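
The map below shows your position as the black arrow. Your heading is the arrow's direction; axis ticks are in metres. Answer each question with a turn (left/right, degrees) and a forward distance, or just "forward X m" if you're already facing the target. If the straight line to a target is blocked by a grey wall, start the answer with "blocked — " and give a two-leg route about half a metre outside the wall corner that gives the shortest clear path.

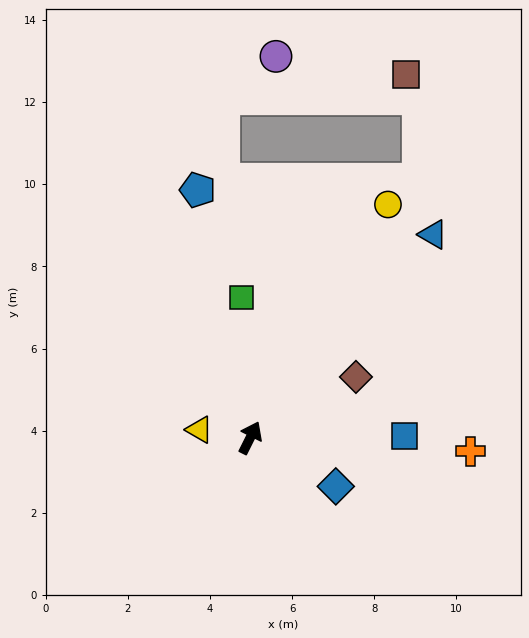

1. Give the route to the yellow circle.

turn right 4°, forward 6.6 m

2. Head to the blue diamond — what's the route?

turn right 93°, forward 2.4 m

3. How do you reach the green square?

turn left 30°, forward 3.4 m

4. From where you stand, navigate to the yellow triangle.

turn left 108°, forward 1.3 m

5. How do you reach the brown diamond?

turn right 34°, forward 3.0 m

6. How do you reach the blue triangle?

turn right 15°, forward 6.7 m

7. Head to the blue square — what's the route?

turn right 63°, forward 3.8 m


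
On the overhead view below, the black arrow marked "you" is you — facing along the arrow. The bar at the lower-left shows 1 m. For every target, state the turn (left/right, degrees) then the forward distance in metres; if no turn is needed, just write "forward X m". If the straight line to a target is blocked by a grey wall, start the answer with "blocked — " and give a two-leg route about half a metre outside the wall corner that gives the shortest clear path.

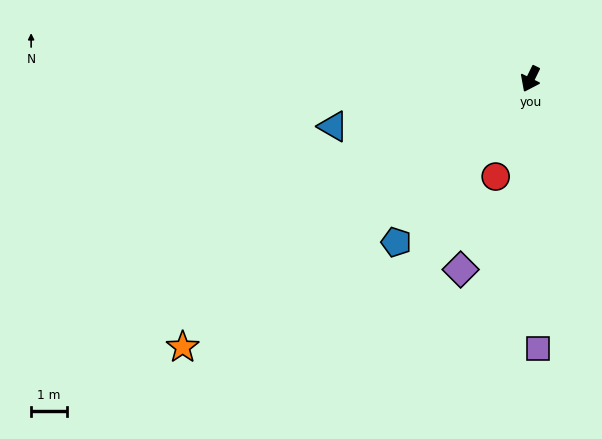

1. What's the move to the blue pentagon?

turn right 13°, forward 5.9 m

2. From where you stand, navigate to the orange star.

turn right 26°, forward 12.3 m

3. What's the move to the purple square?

turn left 28°, forward 7.6 m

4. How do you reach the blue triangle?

turn right 50°, forward 5.7 m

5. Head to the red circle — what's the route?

turn left 6°, forward 2.9 m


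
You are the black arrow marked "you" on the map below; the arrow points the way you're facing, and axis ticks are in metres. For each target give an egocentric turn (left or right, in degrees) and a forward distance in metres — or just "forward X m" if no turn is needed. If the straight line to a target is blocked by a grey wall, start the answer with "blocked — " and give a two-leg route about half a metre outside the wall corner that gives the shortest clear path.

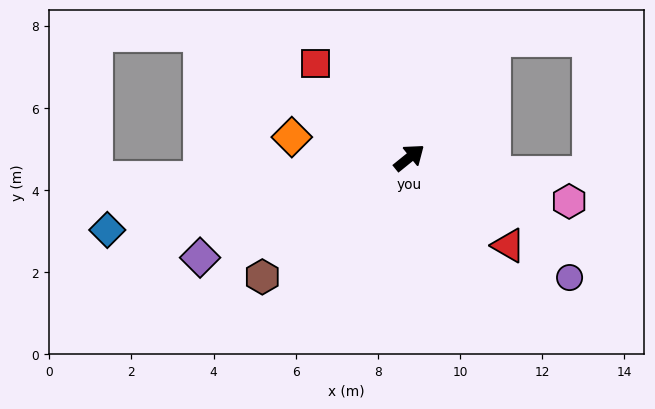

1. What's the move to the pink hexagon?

turn right 54°, forward 4.0 m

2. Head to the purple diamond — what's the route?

turn left 167°, forward 5.6 m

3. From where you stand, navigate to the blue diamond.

turn left 155°, forward 7.6 m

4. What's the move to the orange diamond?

turn left 131°, forward 2.9 m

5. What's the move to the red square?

turn left 96°, forward 3.2 m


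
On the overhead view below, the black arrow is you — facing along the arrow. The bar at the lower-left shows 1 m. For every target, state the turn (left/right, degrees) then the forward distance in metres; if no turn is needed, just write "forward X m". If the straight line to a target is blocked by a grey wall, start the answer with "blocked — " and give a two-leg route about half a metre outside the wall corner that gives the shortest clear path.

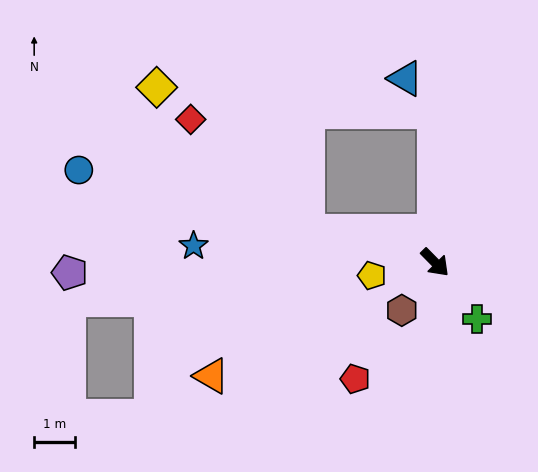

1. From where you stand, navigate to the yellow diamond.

blocked — turn left 136°, forward 3.7 m, then turn left 84°, forward 6.8 m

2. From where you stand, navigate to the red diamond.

blocked — turn right 148°, forward 3.2 m, then turn right 30°, forward 3.9 m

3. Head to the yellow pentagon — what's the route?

turn right 123°, forward 1.6 m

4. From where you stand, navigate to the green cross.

turn right 8°, forward 1.7 m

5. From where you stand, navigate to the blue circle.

turn right 149°, forward 9.0 m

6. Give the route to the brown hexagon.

turn right 79°, forward 1.4 m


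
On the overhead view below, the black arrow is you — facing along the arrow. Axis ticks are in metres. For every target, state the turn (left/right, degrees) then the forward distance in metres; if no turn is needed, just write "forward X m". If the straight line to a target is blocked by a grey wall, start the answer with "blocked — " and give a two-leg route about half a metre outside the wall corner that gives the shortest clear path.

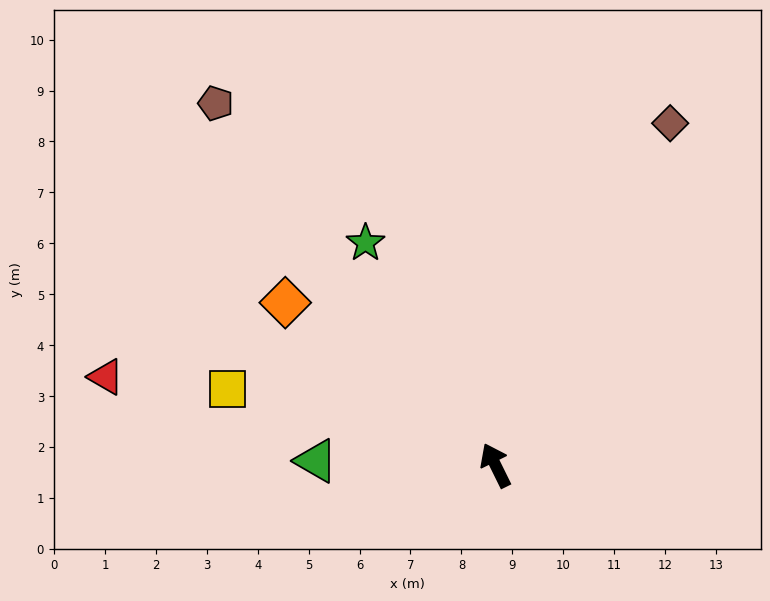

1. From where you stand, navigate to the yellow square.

turn left 48°, forward 5.5 m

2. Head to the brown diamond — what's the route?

turn right 53°, forward 7.5 m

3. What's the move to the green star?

turn left 4°, forward 5.1 m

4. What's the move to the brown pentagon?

turn left 11°, forward 9.0 m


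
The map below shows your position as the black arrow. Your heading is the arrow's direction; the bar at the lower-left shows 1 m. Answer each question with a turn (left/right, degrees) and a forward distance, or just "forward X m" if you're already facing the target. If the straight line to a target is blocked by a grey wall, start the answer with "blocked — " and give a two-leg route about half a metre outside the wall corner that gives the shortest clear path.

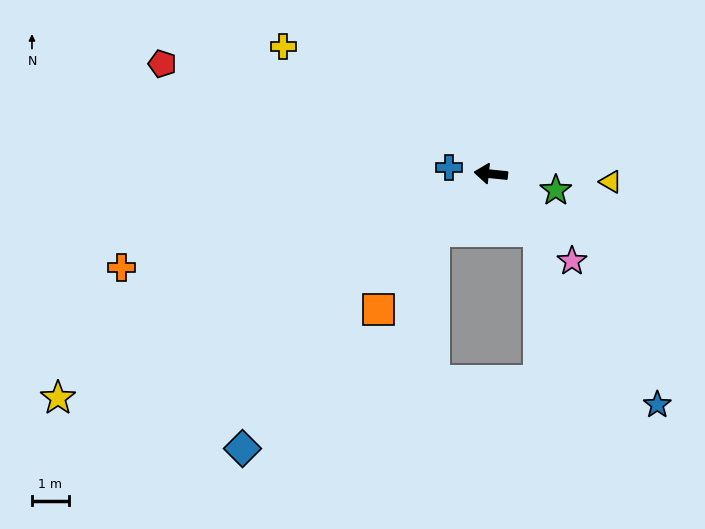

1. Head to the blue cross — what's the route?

turn right 3°, forward 1.2 m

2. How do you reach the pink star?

turn left 139°, forward 3.3 m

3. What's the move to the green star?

turn left 172°, forward 1.8 m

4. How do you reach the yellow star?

turn left 33°, forward 13.3 m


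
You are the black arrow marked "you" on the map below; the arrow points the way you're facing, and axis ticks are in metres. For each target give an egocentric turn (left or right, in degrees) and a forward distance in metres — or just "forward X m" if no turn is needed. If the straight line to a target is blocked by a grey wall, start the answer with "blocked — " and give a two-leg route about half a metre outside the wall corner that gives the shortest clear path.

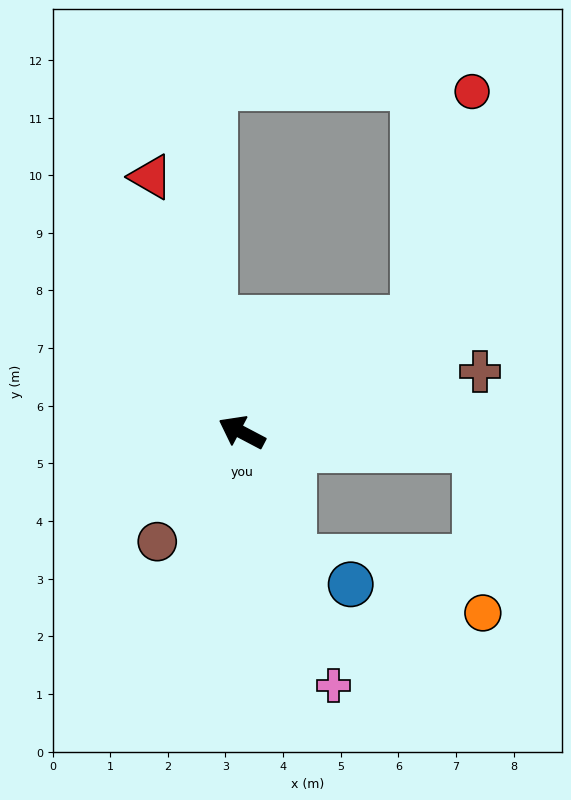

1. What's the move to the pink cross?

turn left 138°, forward 4.7 m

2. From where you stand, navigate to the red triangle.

turn right 43°, forward 4.7 m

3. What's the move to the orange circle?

blocked — turn right 156°, forward 4.1 m, then turn right 84°, forward 2.9 m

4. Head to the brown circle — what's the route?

turn left 80°, forward 2.4 m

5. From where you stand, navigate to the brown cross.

turn right 138°, forward 4.3 m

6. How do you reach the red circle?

blocked — turn right 119°, forward 3.6 m, then turn left 43°, forward 4.1 m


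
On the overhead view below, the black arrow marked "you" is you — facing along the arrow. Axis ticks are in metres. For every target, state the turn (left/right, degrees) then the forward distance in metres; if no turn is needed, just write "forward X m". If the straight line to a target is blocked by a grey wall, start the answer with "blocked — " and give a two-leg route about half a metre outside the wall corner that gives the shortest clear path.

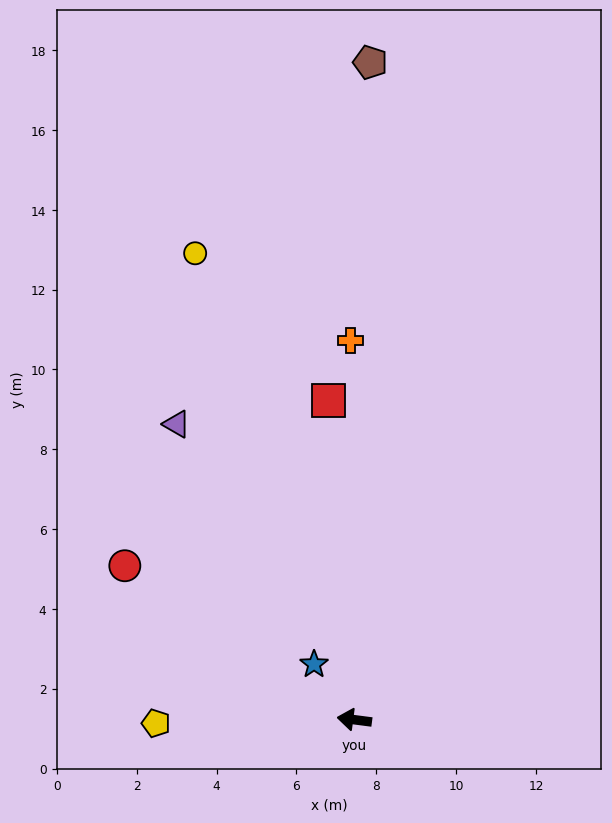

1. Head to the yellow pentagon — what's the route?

turn left 8°, forward 5.0 m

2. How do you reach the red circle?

turn right 26°, forward 6.9 m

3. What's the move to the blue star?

turn right 47°, forward 1.7 m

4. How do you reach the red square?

turn right 78°, forward 8.0 m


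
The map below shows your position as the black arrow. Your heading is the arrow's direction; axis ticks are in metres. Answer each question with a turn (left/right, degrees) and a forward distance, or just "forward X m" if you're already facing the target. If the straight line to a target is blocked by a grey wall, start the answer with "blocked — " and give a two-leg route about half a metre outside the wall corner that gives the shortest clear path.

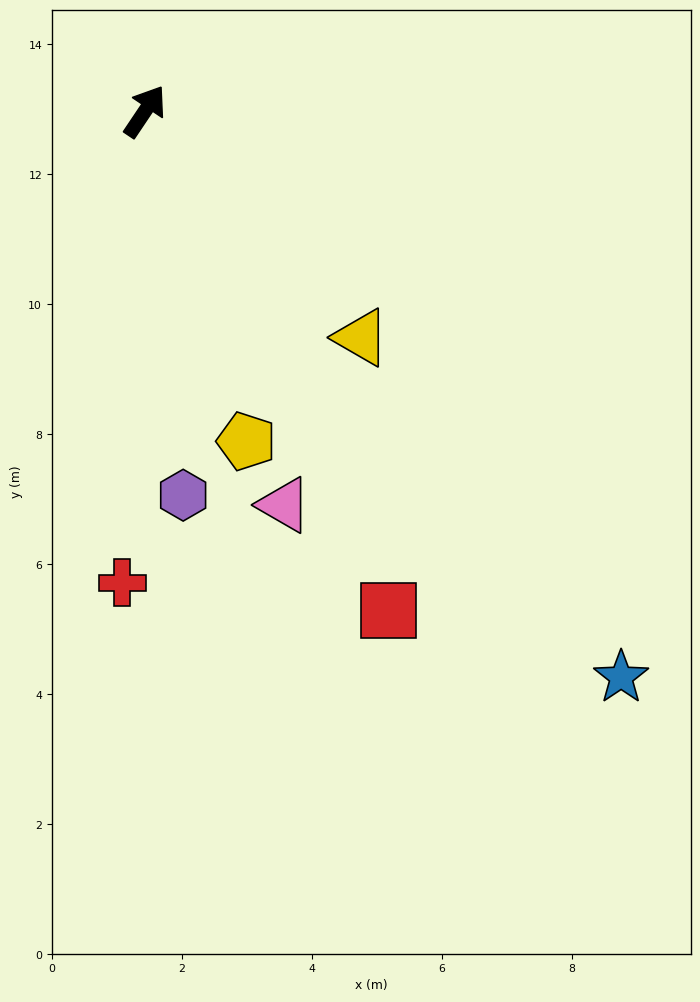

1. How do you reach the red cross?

turn right 149°, forward 7.3 m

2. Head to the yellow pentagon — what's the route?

turn right 129°, forward 5.3 m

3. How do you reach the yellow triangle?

turn right 102°, forward 4.8 m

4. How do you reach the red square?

turn right 120°, forward 8.5 m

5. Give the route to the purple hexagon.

turn right 140°, forward 5.9 m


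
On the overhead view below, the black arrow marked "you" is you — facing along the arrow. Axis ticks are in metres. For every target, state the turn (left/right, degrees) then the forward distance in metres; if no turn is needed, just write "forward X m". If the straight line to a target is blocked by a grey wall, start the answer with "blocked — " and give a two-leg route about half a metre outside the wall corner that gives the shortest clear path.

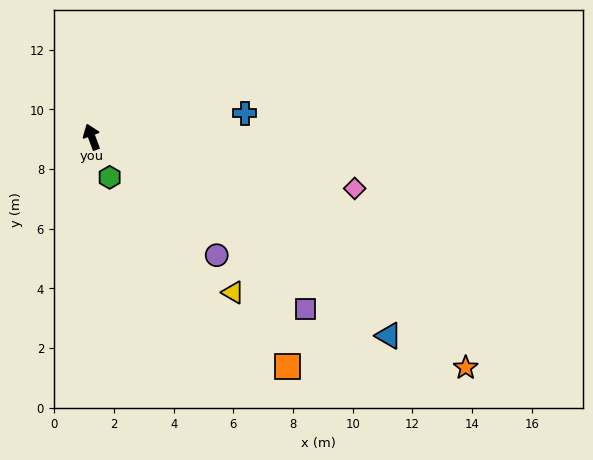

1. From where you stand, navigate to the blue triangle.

turn right 144°, forward 12.0 m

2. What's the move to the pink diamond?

turn right 121°, forward 9.0 m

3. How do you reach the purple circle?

turn right 154°, forward 5.8 m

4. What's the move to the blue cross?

turn right 102°, forward 5.2 m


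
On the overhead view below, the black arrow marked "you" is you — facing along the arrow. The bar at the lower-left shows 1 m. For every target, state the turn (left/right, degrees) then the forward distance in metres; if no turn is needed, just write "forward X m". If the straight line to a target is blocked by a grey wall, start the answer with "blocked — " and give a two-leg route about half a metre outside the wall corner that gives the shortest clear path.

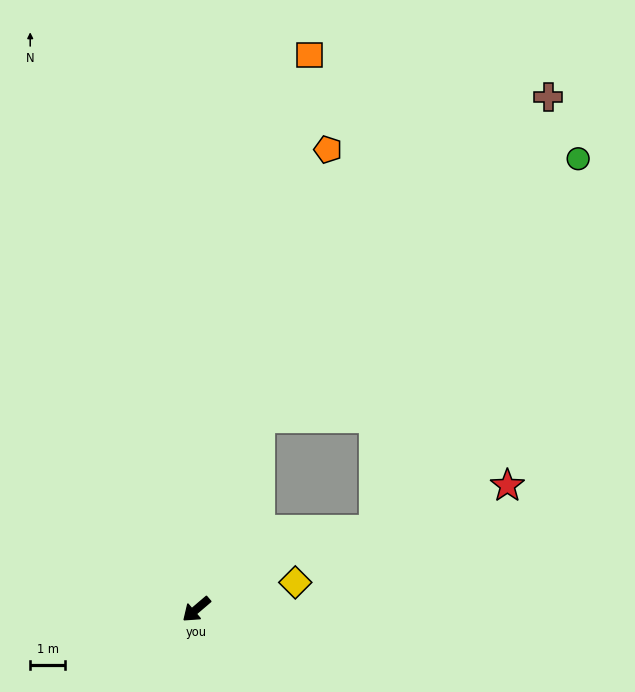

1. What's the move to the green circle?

blocked — turn right 149°, forward 5.8 m, then turn right 32°, forward 11.7 m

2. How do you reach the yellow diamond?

turn left 155°, forward 2.9 m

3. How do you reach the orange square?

turn right 142°, forward 16.2 m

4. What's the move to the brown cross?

blocked — turn right 149°, forward 5.8 m, then turn right 23°, forward 12.3 m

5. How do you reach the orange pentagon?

turn right 146°, forward 13.7 m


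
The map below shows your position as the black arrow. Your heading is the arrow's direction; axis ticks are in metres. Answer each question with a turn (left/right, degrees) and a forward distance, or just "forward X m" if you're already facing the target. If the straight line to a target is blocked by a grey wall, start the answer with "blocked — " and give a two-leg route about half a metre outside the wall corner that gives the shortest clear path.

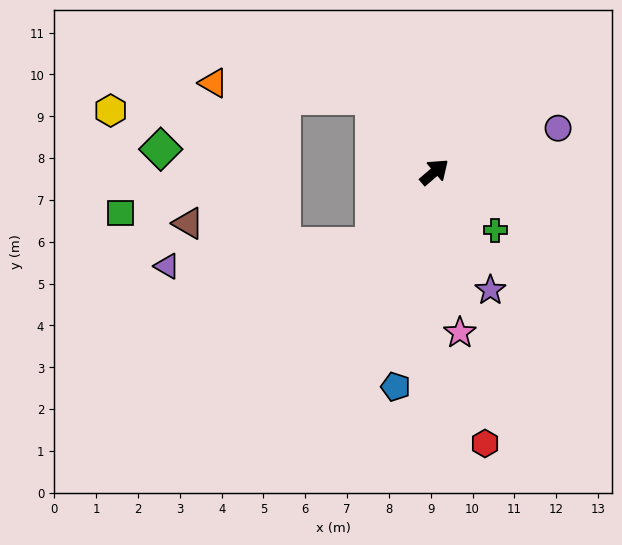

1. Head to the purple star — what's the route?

turn right 105°, forward 3.1 m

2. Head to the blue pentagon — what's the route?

turn right 141°, forward 5.2 m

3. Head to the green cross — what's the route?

turn right 84°, forward 2.0 m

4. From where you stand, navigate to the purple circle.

turn right 21°, forward 3.1 m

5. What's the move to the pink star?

turn right 122°, forward 3.9 m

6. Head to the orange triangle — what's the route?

blocked — turn left 89°, forward 2.3 m, then turn left 45°, forward 3.8 m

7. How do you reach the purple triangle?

blocked — turn right 171°, forward 2.3 m, then turn right 44°, forward 4.9 m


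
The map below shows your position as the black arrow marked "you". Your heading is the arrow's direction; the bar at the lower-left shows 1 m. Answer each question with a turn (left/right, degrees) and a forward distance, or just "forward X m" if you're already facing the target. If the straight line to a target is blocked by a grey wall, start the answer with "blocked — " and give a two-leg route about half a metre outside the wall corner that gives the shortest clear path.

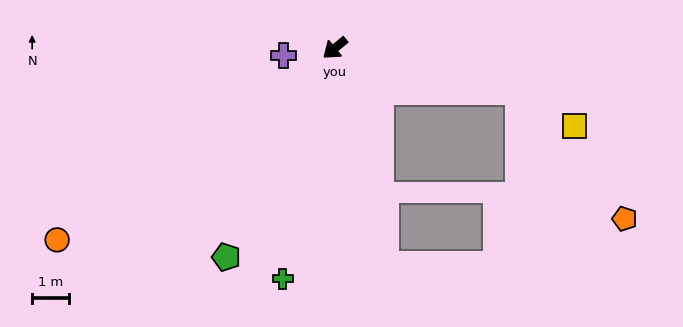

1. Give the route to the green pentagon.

turn left 23°, forward 6.5 m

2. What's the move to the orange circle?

turn right 5°, forward 9.3 m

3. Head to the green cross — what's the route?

turn left 38°, forward 6.5 m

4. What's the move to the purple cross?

turn right 31°, forward 1.4 m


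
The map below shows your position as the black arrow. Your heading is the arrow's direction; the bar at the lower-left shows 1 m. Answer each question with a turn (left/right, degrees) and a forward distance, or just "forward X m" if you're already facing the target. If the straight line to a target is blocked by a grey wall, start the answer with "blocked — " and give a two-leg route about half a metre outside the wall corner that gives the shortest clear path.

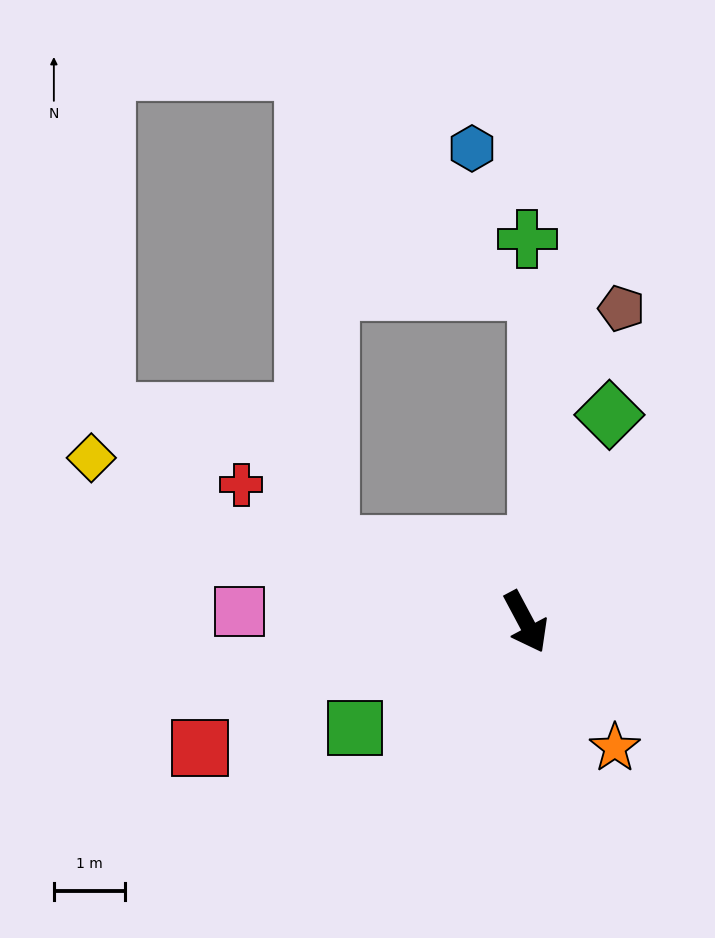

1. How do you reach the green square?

turn right 86°, forward 2.8 m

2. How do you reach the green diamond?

turn left 130°, forward 3.1 m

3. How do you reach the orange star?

turn left 7°, forward 2.2 m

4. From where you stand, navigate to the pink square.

turn right 120°, forward 4.0 m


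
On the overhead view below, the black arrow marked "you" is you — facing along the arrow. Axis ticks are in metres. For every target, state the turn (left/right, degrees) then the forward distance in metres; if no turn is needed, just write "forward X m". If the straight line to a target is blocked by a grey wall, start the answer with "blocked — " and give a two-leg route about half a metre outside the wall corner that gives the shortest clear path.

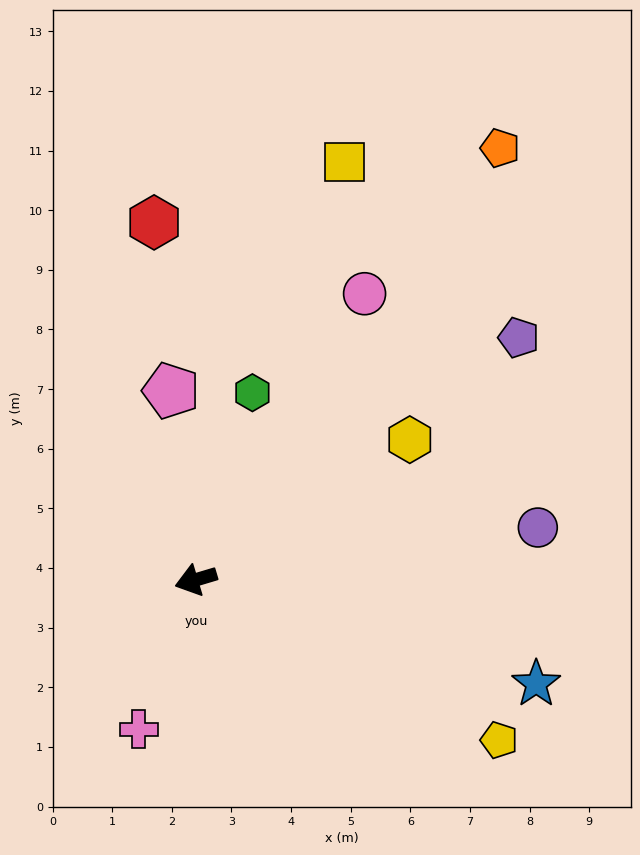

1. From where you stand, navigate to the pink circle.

turn right 137°, forward 5.6 m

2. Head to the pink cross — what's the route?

turn left 52°, forward 2.7 m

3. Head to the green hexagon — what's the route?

turn right 123°, forward 3.3 m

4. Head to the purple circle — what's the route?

turn left 172°, forward 5.8 m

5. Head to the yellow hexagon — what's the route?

turn right 163°, forward 4.3 m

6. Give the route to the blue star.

turn left 146°, forward 6.0 m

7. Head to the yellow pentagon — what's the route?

turn left 136°, forward 5.8 m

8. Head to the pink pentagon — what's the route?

turn right 99°, forward 3.2 m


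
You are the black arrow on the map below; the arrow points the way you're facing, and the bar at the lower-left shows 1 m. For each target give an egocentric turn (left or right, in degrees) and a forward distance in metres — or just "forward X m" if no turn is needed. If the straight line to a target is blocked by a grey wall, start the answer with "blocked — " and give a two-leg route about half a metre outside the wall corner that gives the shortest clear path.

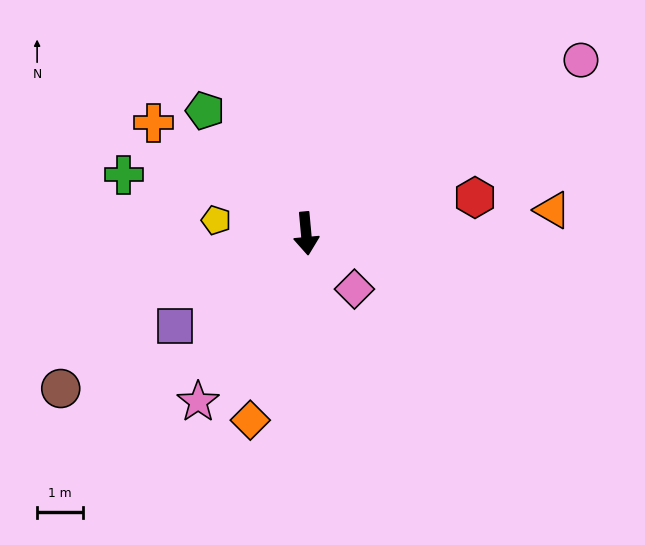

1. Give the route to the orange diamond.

turn right 22°, forward 4.3 m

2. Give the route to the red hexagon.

turn left 97°, forward 3.8 m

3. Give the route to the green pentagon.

turn right 146°, forward 3.5 m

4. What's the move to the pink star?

turn right 38°, forward 4.4 m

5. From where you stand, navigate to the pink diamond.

turn left 36°, forward 1.6 m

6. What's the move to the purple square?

turn right 60°, forward 3.5 m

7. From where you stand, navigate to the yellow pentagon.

turn right 104°, forward 2.0 m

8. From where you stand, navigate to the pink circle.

turn left 117°, forward 7.1 m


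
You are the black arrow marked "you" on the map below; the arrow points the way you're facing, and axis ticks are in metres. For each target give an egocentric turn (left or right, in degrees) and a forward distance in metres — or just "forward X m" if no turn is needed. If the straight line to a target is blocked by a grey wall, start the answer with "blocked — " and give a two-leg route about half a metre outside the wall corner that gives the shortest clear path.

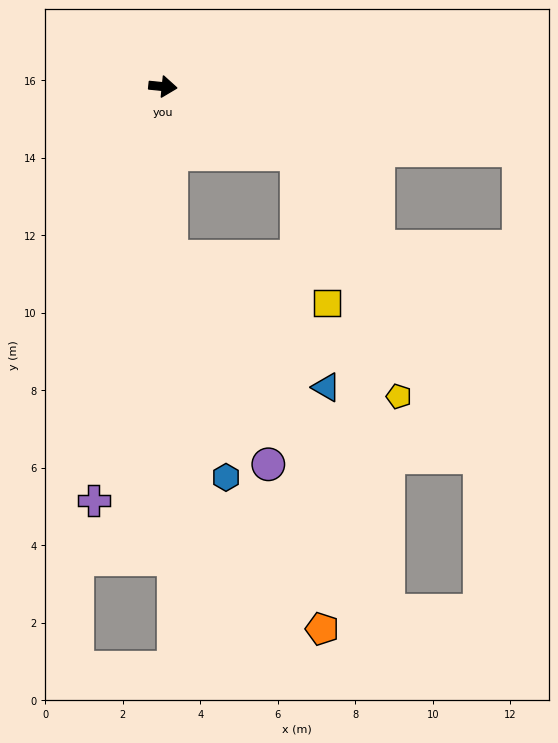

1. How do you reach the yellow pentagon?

blocked — turn right 21°, forward 3.9 m, then turn right 40°, forward 6.8 m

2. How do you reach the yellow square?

blocked — turn right 21°, forward 3.9 m, then turn right 51°, forward 3.9 m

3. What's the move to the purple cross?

turn right 94°, forward 10.8 m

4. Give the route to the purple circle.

blocked — turn right 81°, forward 4.4 m, then turn left 22°, forward 5.9 m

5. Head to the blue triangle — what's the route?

blocked — turn right 81°, forward 4.4 m, then turn left 47°, forward 5.2 m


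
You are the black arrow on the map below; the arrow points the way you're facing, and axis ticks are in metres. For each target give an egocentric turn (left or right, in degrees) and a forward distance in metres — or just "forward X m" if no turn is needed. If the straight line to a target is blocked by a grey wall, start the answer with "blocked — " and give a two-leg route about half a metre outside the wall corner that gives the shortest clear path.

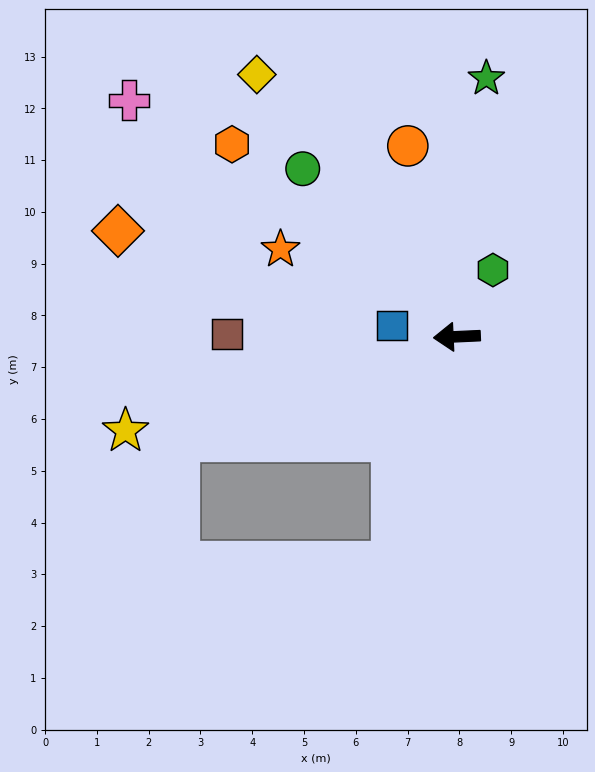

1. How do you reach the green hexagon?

turn right 121°, forward 1.5 m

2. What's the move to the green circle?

turn right 50°, forward 4.4 m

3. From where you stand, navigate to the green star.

turn right 99°, forward 5.0 m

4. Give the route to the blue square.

turn right 12°, forward 1.3 m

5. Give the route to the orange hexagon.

turn right 43°, forward 5.7 m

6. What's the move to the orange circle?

turn right 78°, forward 3.8 m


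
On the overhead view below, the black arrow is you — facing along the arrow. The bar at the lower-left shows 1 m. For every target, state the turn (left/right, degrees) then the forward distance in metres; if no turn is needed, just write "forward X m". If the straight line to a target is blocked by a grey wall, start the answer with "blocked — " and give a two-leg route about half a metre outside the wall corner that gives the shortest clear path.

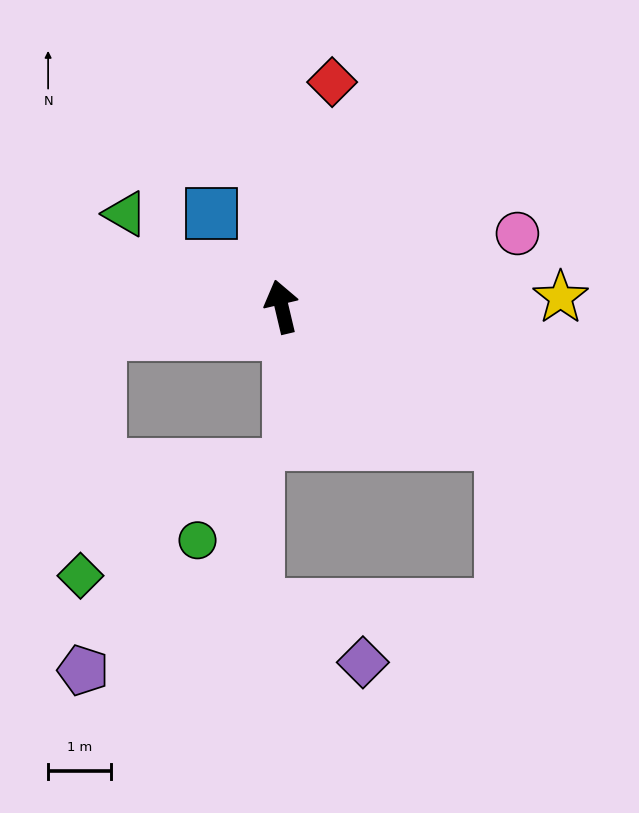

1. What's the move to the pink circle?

turn right 86°, forward 3.9 m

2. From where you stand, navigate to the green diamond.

blocked — turn left 85°, forward 2.9 m, then turn left 77°, forward 3.9 m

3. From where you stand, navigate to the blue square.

turn left 24°, forward 1.9 m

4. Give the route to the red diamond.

turn right 26°, forward 3.7 m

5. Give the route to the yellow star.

turn right 101°, forward 4.4 m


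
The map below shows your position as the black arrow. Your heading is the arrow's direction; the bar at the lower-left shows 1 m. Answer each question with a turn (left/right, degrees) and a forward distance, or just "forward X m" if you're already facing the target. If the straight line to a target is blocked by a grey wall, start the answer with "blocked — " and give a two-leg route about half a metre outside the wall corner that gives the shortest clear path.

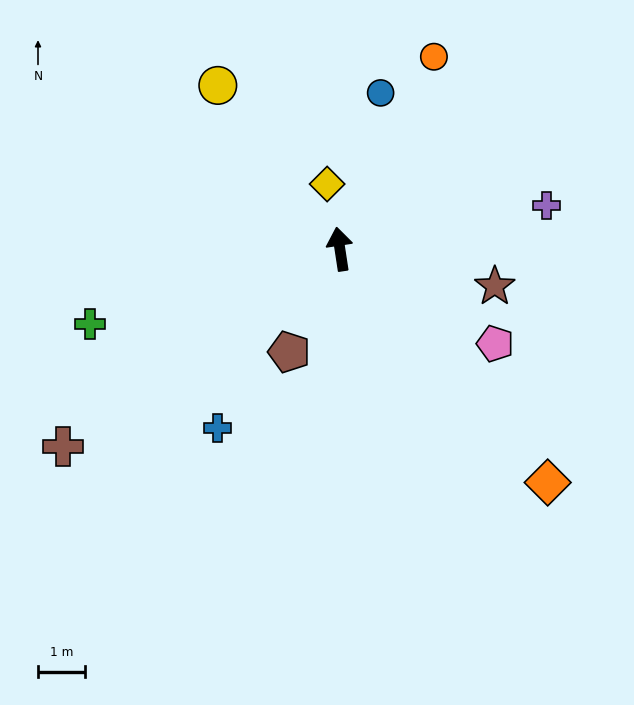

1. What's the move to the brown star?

turn right 112°, forward 3.4 m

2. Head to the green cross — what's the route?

turn left 98°, forward 5.5 m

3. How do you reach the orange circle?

turn right 35°, forward 4.5 m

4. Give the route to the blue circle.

turn right 23°, forward 3.4 m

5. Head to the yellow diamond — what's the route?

turn left 2°, forward 1.4 m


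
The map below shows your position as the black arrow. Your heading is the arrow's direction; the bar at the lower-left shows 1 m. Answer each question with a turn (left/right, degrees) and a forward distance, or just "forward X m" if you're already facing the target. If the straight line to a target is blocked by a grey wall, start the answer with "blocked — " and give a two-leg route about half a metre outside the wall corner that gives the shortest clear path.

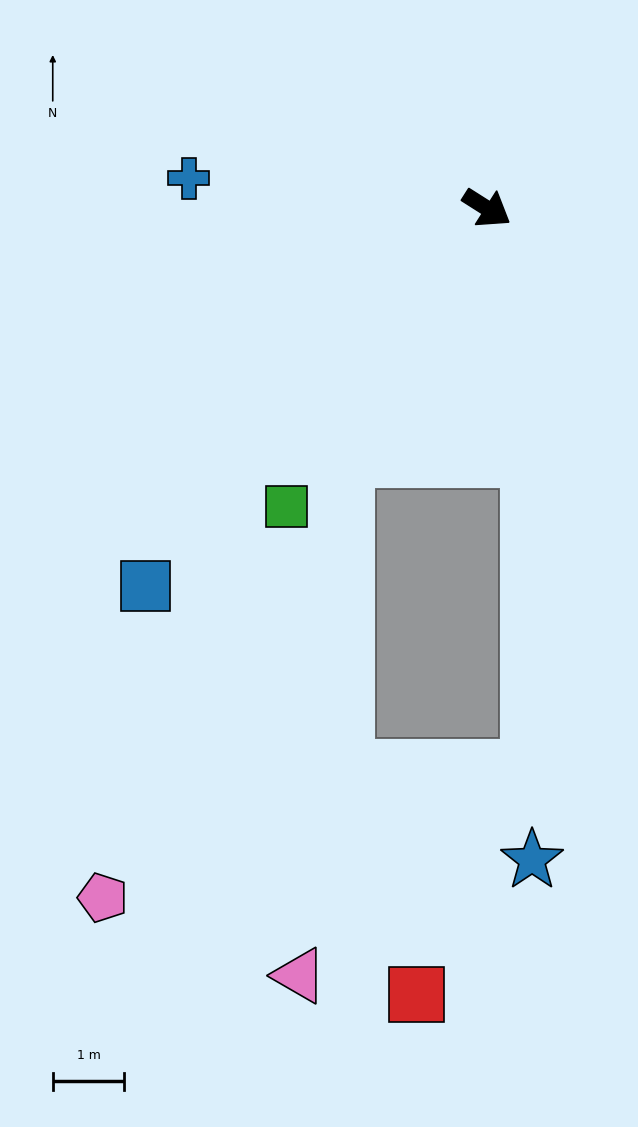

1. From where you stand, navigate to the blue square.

turn right 100°, forward 7.1 m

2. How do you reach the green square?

turn right 92°, forward 5.0 m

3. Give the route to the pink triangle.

blocked — turn right 88°, forward 4.0 m, then turn left 26°, forward 7.3 m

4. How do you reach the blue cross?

turn right 153°, forward 4.2 m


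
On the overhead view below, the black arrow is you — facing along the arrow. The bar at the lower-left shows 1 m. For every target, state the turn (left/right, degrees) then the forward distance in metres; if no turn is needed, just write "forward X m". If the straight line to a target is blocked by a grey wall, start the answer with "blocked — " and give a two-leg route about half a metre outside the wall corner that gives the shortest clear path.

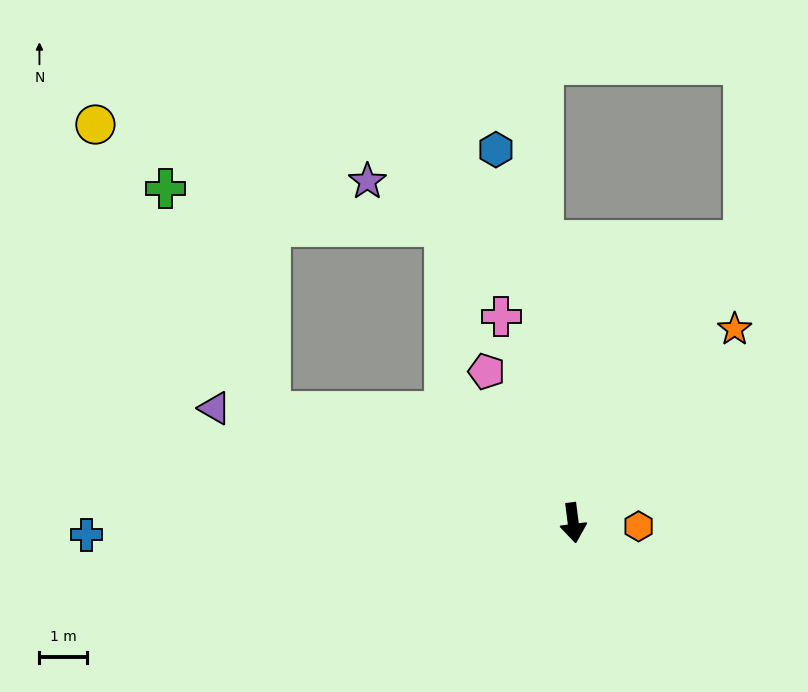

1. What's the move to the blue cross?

turn right 96°, forward 10.3 m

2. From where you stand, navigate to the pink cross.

turn right 168°, forward 4.6 m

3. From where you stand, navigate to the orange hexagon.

turn left 80°, forward 1.4 m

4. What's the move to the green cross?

blocked — turn right 118°, forward 6.8 m, then turn right 44°, forward 5.2 m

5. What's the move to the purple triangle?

turn right 115°, forward 8.0 m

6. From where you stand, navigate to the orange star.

turn left 133°, forward 5.3 m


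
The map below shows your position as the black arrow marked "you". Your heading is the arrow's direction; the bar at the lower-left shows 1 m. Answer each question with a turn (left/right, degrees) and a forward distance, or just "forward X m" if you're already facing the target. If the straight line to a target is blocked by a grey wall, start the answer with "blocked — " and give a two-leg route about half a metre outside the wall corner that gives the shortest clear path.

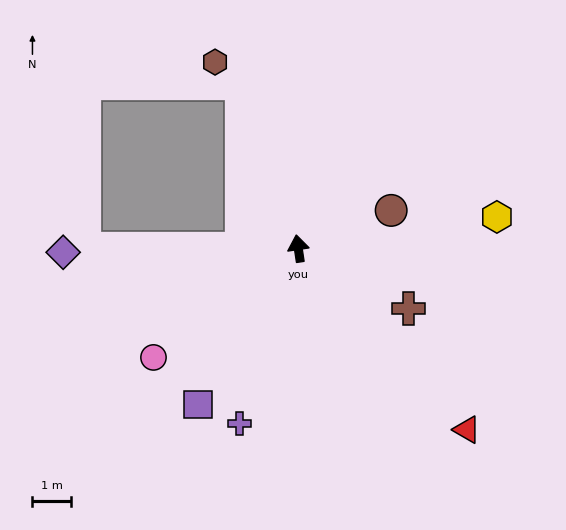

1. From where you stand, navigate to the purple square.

turn left 139°, forward 4.8 m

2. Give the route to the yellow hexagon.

turn right 89°, forward 5.2 m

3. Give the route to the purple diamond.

turn left 82°, forward 6.0 m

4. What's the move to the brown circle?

turn right 76°, forward 2.6 m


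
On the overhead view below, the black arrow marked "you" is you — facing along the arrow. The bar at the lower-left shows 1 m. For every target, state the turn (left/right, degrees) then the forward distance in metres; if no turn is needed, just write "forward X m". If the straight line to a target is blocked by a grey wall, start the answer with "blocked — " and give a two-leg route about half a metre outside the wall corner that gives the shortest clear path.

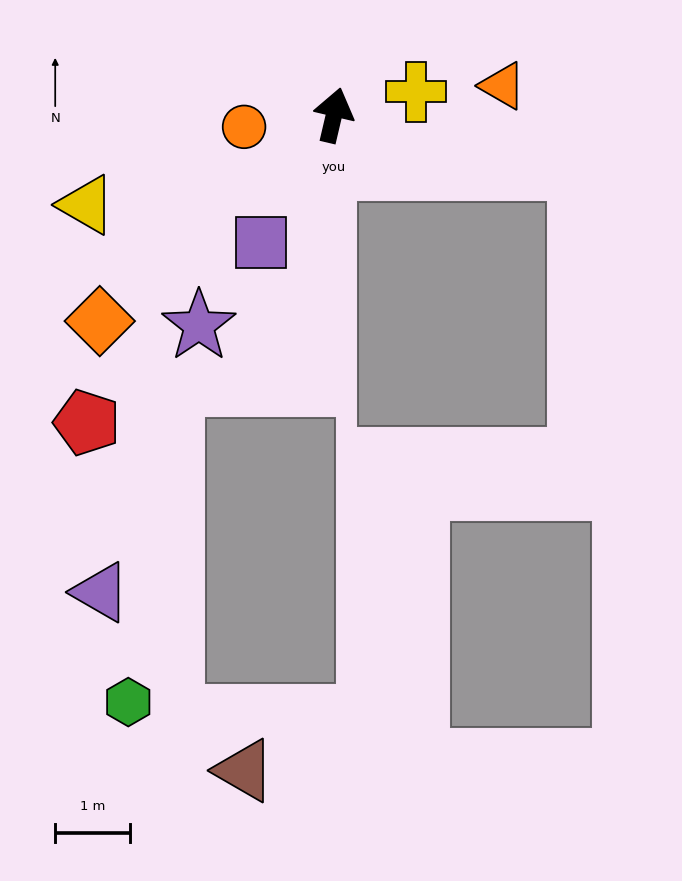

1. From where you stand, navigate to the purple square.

turn left 163°, forward 2.0 m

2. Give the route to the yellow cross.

turn right 61°, forward 1.1 m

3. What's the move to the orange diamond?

turn left 145°, forward 4.2 m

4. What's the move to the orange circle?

turn left 111°, forward 1.2 m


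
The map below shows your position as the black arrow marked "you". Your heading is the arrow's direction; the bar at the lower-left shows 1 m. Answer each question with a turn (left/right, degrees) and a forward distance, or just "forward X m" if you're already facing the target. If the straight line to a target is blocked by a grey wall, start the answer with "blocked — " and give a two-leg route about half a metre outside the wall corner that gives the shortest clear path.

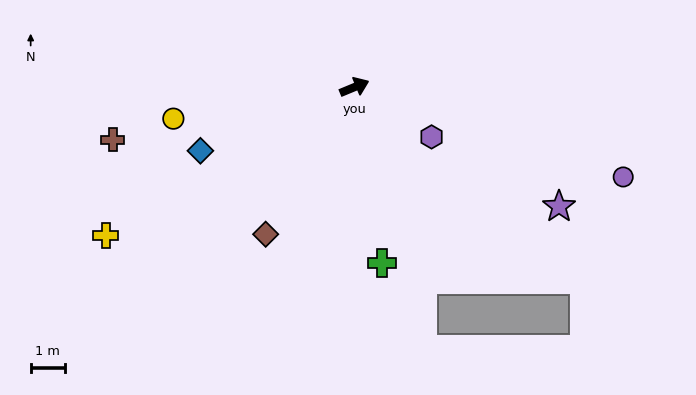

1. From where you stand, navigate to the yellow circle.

turn left 167°, forward 5.4 m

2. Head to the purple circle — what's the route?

turn right 41°, forward 8.3 m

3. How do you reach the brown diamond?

turn right 144°, forward 5.1 m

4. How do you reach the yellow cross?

turn right 172°, forward 8.5 m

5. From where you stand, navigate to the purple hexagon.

turn right 55°, forward 2.7 m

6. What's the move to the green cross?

turn right 104°, forward 5.2 m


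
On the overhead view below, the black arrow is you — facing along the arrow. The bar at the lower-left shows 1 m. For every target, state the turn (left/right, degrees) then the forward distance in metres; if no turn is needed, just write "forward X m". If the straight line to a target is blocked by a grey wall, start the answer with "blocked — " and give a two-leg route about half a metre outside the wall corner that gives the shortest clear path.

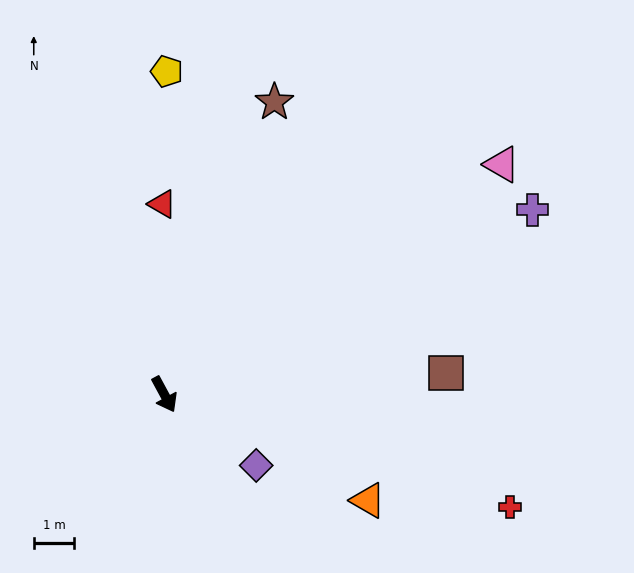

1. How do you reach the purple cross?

turn left 88°, forward 10.1 m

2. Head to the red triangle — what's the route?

turn left 152°, forward 4.7 m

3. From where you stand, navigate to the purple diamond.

turn left 24°, forward 2.9 m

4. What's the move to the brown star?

turn left 131°, forward 7.7 m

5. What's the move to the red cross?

turn left 44°, forward 8.9 m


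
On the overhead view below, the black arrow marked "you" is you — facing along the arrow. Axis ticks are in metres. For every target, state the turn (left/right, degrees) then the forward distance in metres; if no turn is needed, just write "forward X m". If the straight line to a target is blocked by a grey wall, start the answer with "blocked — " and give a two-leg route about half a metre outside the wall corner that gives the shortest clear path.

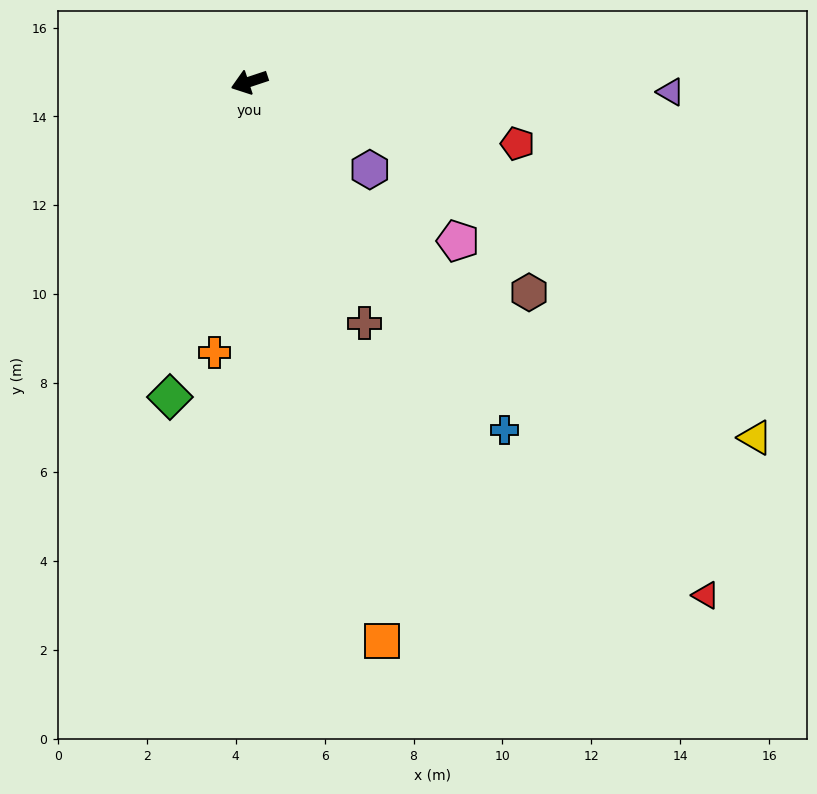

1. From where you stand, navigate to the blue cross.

turn left 108°, forward 9.7 m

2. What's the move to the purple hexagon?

turn left 126°, forward 3.4 m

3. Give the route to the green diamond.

turn left 57°, forward 7.3 m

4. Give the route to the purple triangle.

turn left 160°, forward 9.5 m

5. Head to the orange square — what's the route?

turn left 85°, forward 12.9 m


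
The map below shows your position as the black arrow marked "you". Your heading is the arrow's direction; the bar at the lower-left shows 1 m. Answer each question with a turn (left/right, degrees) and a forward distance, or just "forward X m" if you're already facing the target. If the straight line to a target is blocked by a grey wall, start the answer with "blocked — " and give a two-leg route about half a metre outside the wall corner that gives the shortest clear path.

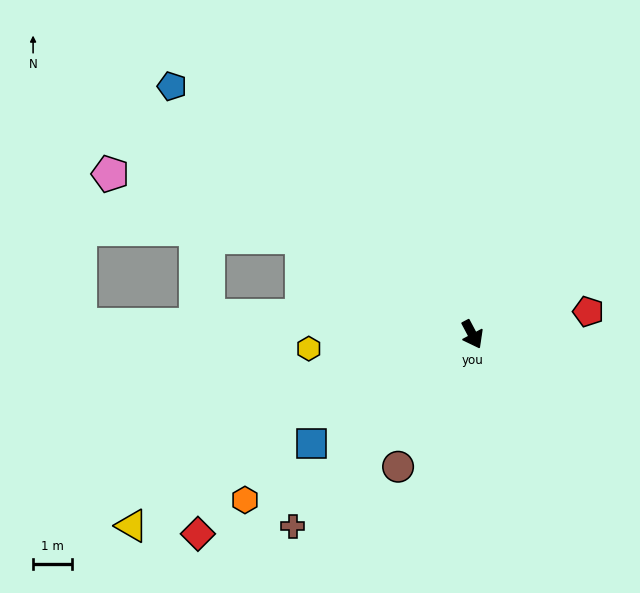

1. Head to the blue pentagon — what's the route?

turn right 158°, forward 9.9 m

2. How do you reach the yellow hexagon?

turn right 113°, forward 4.2 m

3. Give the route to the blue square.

turn right 84°, forward 5.0 m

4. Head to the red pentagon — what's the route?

turn left 73°, forward 3.0 m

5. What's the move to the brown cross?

turn right 71°, forward 6.7 m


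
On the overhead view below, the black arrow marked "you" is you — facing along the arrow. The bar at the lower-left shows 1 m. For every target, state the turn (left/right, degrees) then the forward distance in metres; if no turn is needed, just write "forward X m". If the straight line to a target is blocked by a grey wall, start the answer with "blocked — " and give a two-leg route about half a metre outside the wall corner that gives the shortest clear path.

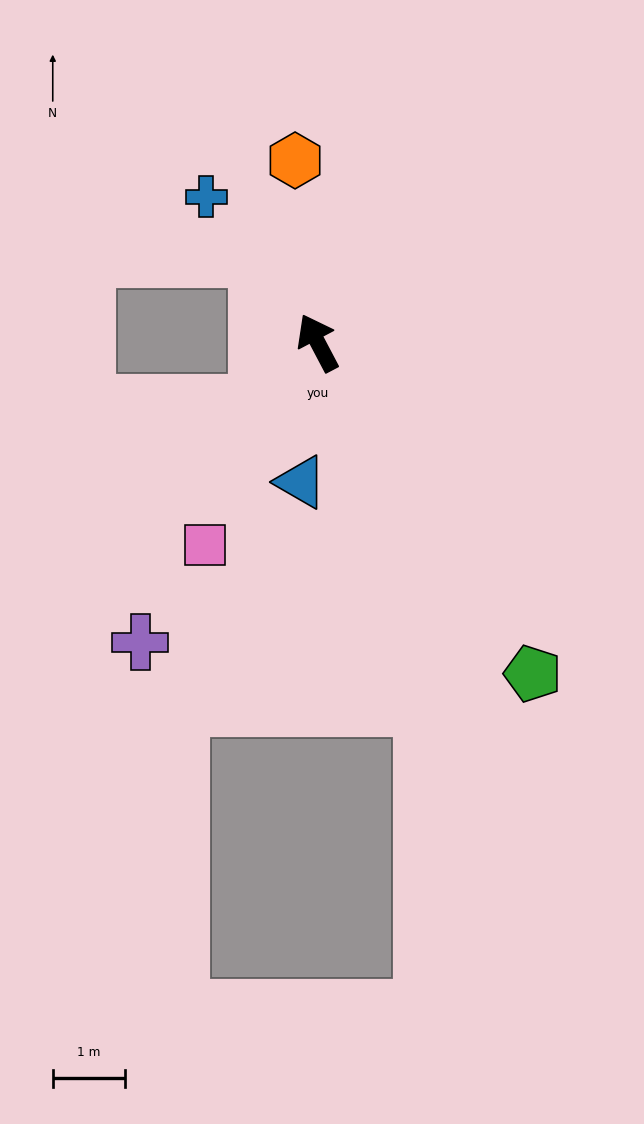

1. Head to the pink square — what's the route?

turn left 123°, forward 3.2 m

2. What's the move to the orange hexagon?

turn right 21°, forward 2.6 m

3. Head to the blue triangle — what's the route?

turn left 145°, forward 2.0 m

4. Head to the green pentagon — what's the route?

turn right 175°, forward 5.5 m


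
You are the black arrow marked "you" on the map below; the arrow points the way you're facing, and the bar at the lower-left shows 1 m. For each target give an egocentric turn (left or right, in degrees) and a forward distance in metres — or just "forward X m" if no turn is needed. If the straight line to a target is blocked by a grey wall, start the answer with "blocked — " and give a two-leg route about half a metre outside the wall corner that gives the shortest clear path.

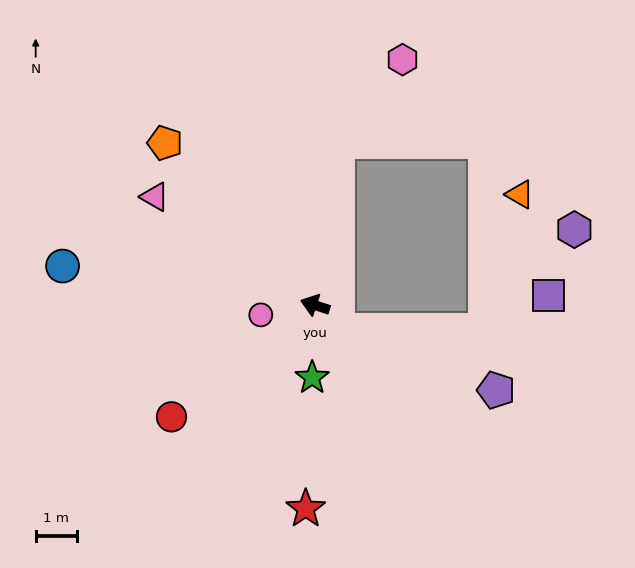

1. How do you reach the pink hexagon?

blocked — turn right 80°, forward 4.0 m, then turn right 30°, forward 2.5 m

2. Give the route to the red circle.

turn left 56°, forward 4.4 m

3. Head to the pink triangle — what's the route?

turn right 16°, forward 4.7 m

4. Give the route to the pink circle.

turn left 28°, forward 1.3 m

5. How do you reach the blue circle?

turn left 9°, forward 6.2 m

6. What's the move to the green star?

turn left 106°, forward 1.7 m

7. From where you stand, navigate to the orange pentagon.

turn right 29°, forward 5.3 m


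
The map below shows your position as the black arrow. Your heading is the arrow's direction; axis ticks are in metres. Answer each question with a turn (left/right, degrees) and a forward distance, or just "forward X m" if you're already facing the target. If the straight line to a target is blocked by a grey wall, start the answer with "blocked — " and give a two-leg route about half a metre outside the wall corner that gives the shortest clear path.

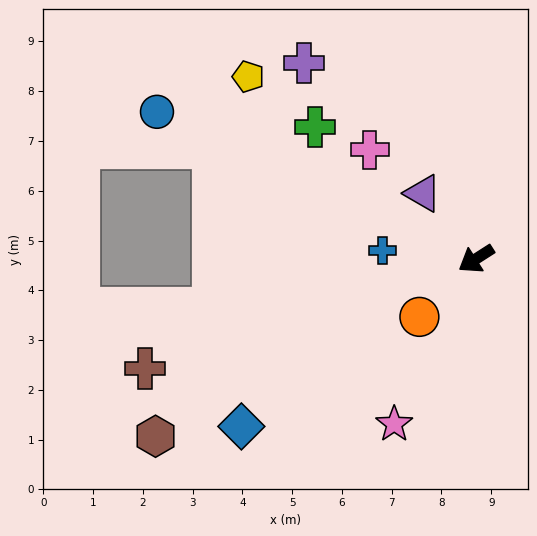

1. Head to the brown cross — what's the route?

turn right 14°, forward 7.0 m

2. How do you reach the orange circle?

turn left 13°, forward 1.6 m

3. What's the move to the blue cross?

turn right 38°, forward 1.9 m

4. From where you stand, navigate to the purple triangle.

turn right 83°, forward 1.7 m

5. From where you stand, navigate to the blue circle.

turn right 57°, forward 7.1 m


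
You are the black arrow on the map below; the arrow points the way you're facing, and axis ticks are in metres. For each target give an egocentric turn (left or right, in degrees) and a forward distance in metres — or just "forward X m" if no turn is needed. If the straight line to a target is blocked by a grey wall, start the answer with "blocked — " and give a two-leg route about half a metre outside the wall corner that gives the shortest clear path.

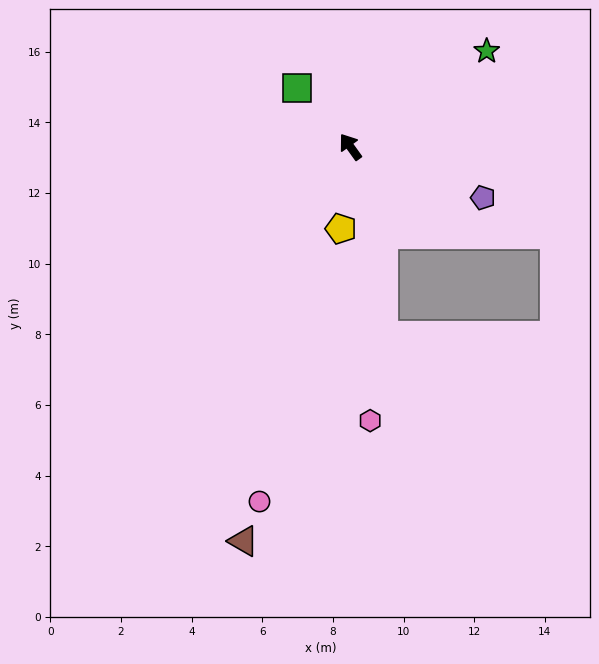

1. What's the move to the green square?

turn left 6°, forward 2.2 m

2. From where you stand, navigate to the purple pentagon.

turn right 147°, forward 4.0 m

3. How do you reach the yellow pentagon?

turn left 138°, forward 2.3 m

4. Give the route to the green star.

turn right 91°, forward 4.7 m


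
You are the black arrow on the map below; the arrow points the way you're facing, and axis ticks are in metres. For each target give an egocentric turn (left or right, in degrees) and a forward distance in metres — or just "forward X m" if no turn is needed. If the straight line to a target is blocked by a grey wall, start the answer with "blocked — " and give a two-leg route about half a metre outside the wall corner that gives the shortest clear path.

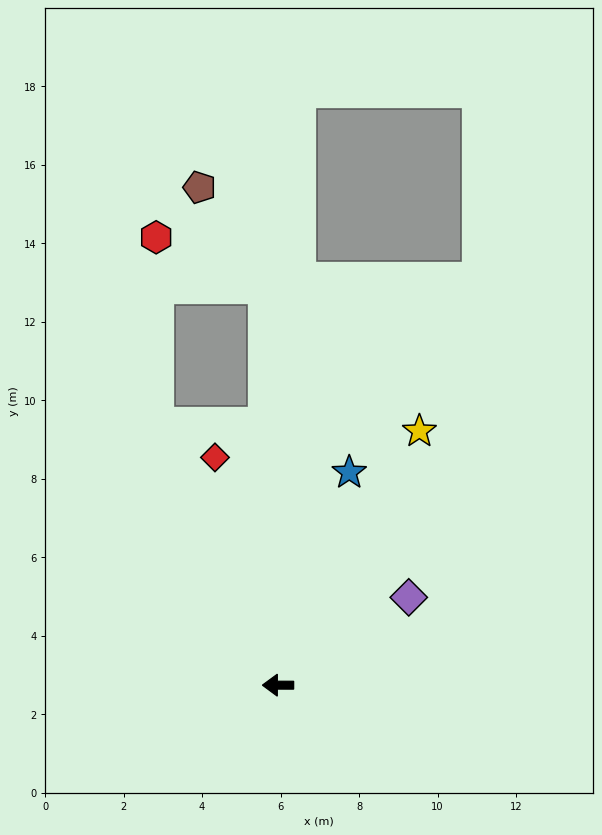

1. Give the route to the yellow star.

turn right 119°, forward 7.4 m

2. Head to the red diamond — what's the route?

turn right 74°, forward 6.0 m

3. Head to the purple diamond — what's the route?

turn right 146°, forward 4.0 m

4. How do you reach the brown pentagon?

blocked — turn right 88°, forward 10.2 m, then turn left 31°, forward 3.0 m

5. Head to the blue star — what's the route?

turn right 108°, forward 5.7 m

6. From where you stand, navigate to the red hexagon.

blocked — turn right 65°, forward 7.3 m, then turn right 25°, forward 4.8 m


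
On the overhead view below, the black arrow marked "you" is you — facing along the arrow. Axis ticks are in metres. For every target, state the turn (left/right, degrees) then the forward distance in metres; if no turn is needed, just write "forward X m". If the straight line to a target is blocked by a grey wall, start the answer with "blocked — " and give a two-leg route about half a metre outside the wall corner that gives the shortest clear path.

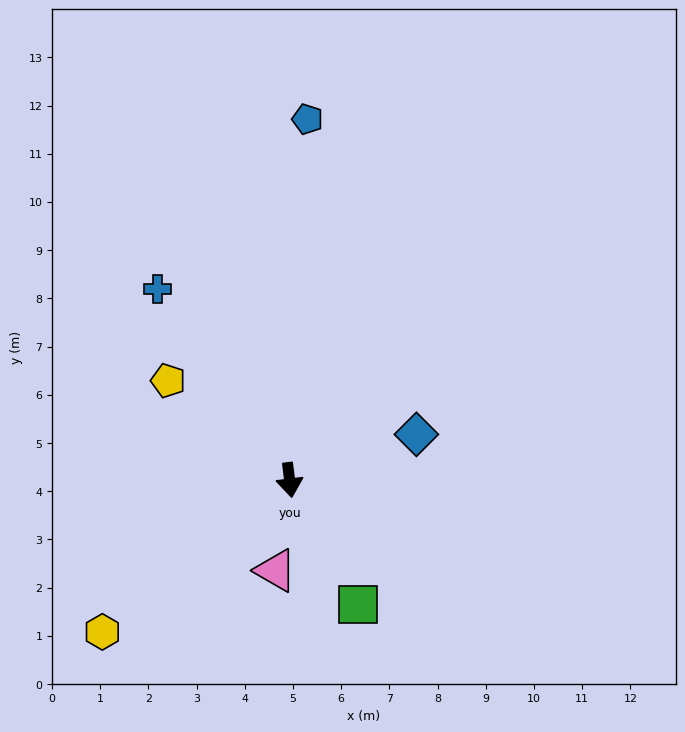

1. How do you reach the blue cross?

turn right 152°, forward 4.8 m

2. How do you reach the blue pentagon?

turn left 170°, forward 7.5 m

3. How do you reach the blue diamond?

turn left 103°, forward 2.8 m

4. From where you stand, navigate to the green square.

turn left 22°, forward 2.9 m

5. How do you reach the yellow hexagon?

turn right 58°, forward 5.0 m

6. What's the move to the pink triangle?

turn right 16°, forward 1.9 m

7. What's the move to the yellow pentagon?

turn right 136°, forward 3.3 m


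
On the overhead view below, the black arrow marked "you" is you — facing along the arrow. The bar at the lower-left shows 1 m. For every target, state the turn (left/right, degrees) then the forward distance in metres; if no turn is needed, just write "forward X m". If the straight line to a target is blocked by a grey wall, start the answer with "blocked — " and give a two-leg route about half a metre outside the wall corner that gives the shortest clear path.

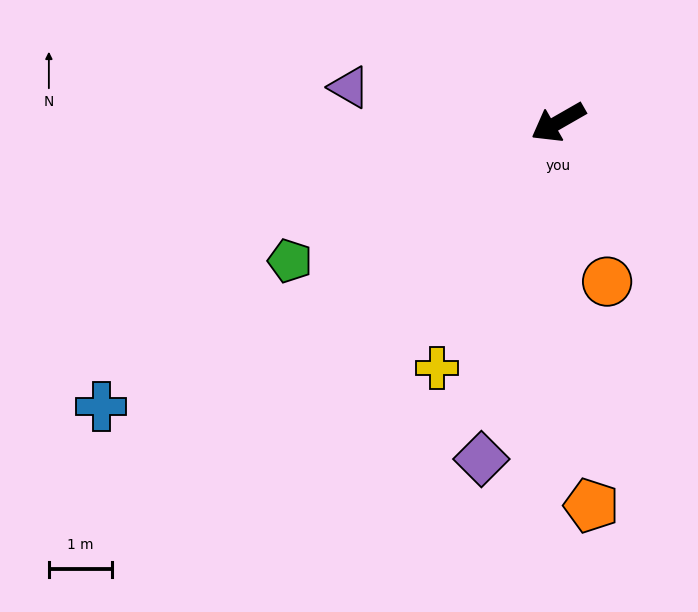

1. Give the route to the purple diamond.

turn left 47°, forward 5.5 m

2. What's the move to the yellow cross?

turn left 34°, forward 4.3 m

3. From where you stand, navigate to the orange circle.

turn left 77°, forward 2.6 m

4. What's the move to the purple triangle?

turn right 39°, forward 3.4 m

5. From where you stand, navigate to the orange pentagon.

turn left 65°, forward 6.1 m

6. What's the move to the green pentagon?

turn right 2°, forward 4.8 m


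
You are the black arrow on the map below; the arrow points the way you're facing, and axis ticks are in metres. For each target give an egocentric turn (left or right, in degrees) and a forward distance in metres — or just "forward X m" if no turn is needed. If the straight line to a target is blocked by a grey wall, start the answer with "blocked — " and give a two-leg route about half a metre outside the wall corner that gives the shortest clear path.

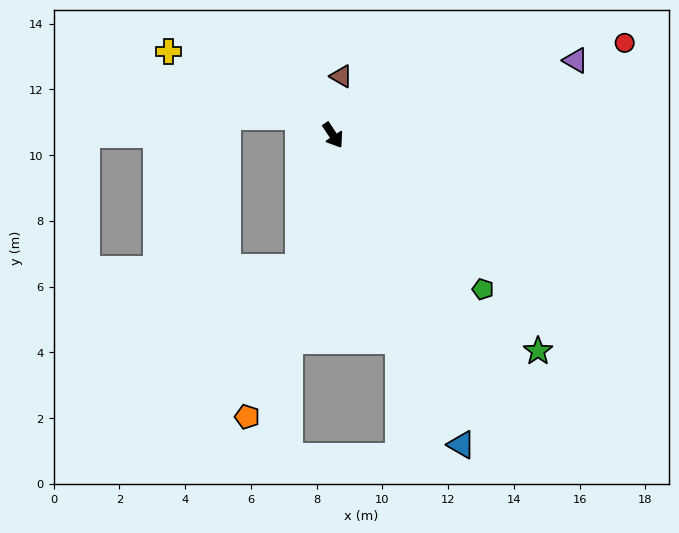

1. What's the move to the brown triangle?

turn left 139°, forward 1.8 m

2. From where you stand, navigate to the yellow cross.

turn right 150°, forward 5.6 m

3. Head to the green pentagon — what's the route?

turn left 11°, forward 6.5 m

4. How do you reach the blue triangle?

turn right 11°, forward 10.2 m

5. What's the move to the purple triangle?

turn left 74°, forward 7.7 m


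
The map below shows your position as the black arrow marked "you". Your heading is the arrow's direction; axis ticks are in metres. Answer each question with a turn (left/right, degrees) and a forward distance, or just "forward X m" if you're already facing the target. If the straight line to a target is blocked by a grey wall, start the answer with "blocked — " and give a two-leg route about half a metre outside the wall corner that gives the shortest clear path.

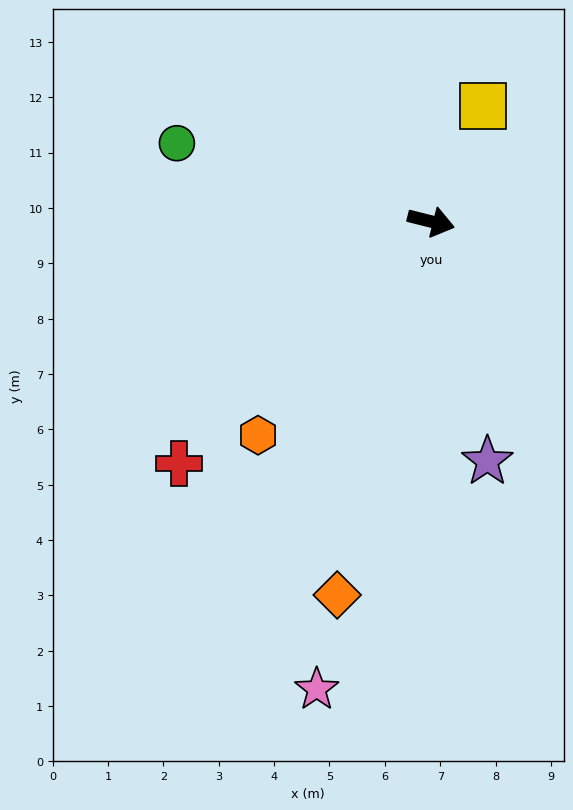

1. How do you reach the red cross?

turn right 122°, forward 6.3 m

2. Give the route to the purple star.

turn right 63°, forward 4.4 m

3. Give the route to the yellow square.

turn left 80°, forward 2.3 m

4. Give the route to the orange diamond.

turn right 90°, forward 7.0 m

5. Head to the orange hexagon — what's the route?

turn right 115°, forward 5.0 m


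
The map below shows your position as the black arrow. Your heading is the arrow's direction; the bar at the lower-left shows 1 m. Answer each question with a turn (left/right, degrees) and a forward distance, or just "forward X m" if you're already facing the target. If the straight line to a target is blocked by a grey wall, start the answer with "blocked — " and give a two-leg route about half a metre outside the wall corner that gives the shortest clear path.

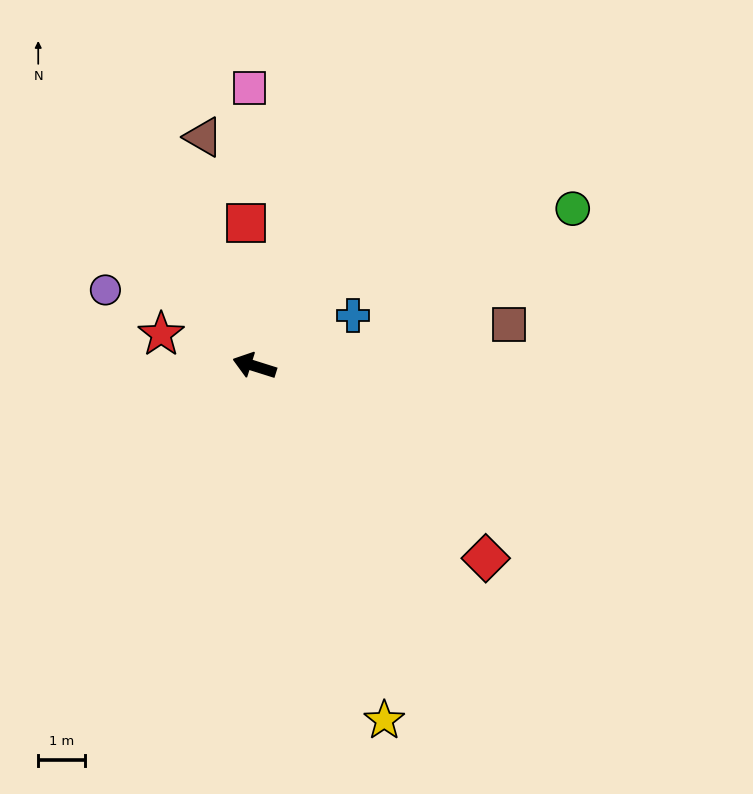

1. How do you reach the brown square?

turn right 153°, forward 5.6 m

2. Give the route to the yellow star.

turn left 128°, forward 8.1 m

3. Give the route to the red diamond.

turn left 158°, forward 6.5 m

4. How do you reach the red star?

forward 2.1 m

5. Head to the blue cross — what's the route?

turn right 135°, forward 2.4 m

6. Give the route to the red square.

turn right 69°, forward 3.1 m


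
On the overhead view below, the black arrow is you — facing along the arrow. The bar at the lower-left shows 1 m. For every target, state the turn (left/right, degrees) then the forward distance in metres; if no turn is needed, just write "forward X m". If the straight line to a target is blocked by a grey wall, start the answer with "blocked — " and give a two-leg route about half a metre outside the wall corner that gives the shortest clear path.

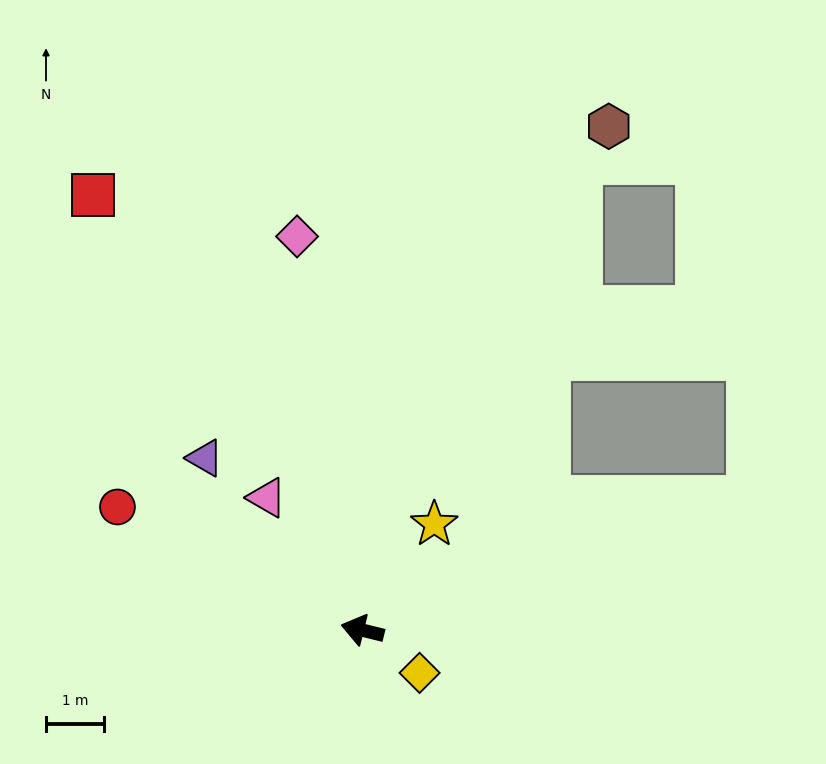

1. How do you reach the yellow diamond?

turn left 157°, forward 1.2 m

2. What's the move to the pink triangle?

turn right 40°, forward 2.8 m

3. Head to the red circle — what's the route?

turn right 13°, forward 4.7 m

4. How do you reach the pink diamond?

turn right 67°, forward 6.8 m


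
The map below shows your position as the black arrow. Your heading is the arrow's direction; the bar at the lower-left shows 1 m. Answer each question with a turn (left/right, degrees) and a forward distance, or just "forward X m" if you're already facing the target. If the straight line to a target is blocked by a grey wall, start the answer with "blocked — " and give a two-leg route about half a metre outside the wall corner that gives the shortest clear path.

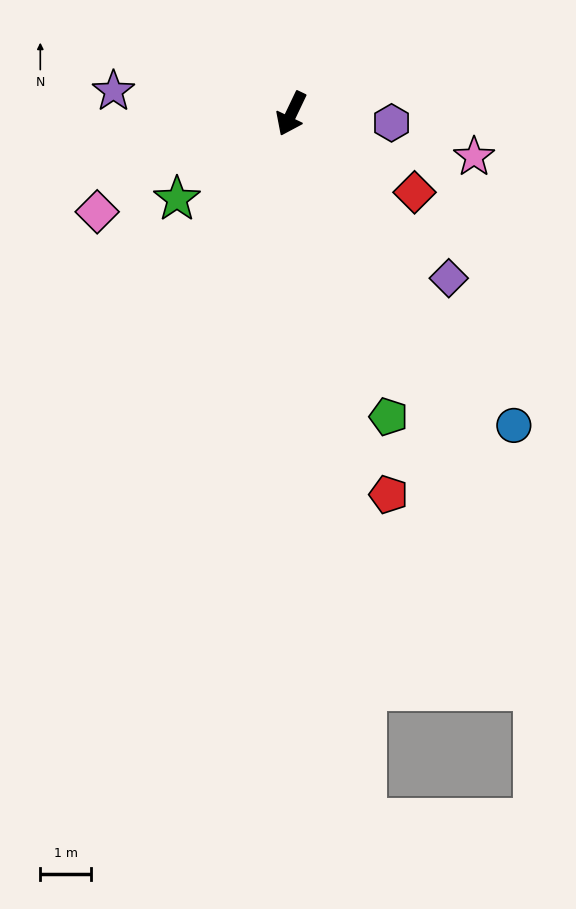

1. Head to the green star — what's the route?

turn right 28°, forward 2.8 m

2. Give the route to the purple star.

turn right 72°, forward 3.6 m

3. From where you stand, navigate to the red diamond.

turn left 83°, forward 2.9 m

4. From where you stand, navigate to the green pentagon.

turn left 43°, forward 6.3 m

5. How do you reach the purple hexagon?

turn left 110°, forward 2.0 m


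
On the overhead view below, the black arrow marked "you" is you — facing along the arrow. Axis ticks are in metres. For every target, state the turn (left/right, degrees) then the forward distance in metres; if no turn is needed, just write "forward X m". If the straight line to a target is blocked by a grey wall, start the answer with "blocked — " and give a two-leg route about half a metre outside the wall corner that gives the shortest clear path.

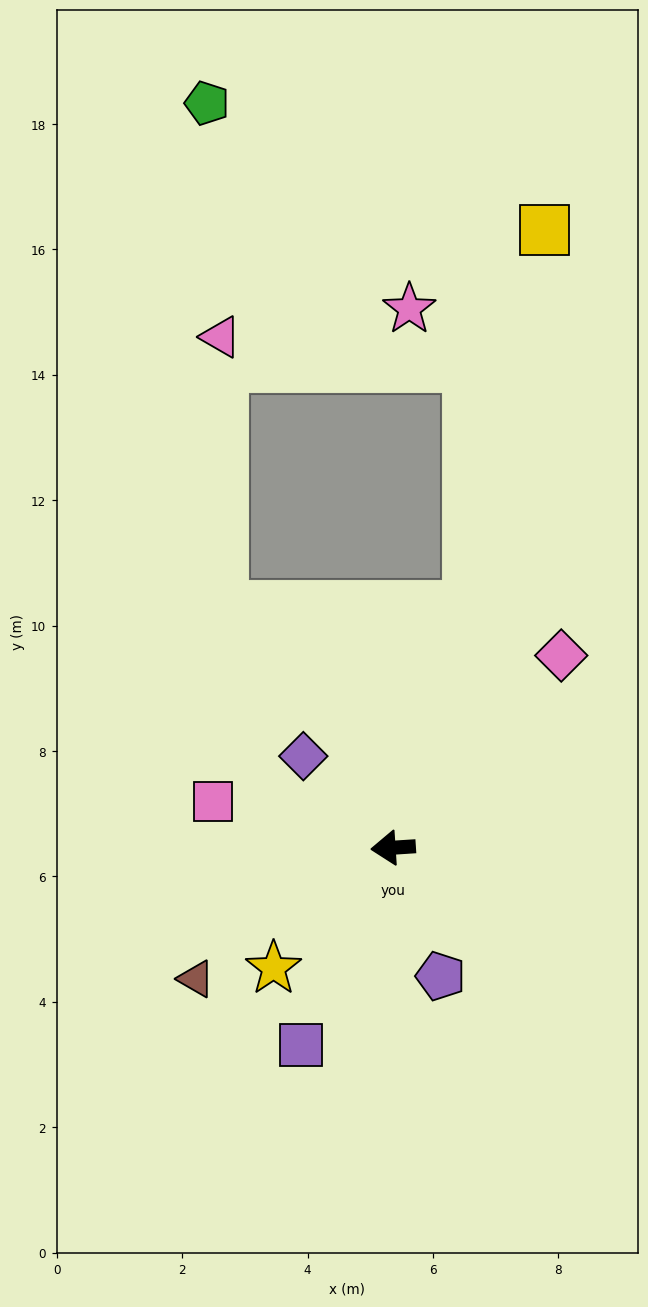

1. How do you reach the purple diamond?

turn right 49°, forward 2.0 m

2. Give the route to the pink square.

turn right 18°, forward 3.0 m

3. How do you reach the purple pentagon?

turn left 107°, forward 2.2 m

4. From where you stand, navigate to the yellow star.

turn left 41°, forward 2.7 m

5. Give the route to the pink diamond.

turn right 135°, forward 4.1 m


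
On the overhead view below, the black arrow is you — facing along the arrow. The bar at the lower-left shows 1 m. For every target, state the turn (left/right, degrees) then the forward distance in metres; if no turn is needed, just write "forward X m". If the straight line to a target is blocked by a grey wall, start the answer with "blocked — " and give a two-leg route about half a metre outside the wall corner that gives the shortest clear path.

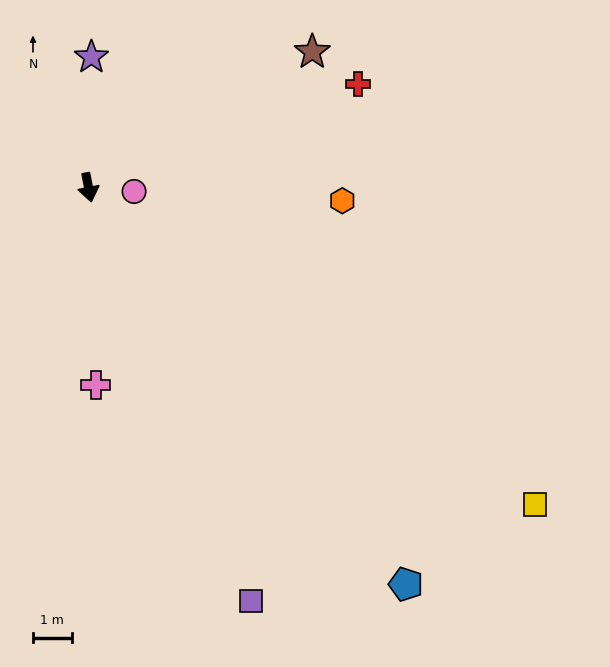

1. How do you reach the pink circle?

turn left 74°, forward 1.2 m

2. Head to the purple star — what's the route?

turn left 168°, forward 3.4 m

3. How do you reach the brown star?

turn left 110°, forward 6.8 m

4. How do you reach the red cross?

turn left 100°, forward 7.5 m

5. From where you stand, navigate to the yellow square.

turn left 44°, forward 14.2 m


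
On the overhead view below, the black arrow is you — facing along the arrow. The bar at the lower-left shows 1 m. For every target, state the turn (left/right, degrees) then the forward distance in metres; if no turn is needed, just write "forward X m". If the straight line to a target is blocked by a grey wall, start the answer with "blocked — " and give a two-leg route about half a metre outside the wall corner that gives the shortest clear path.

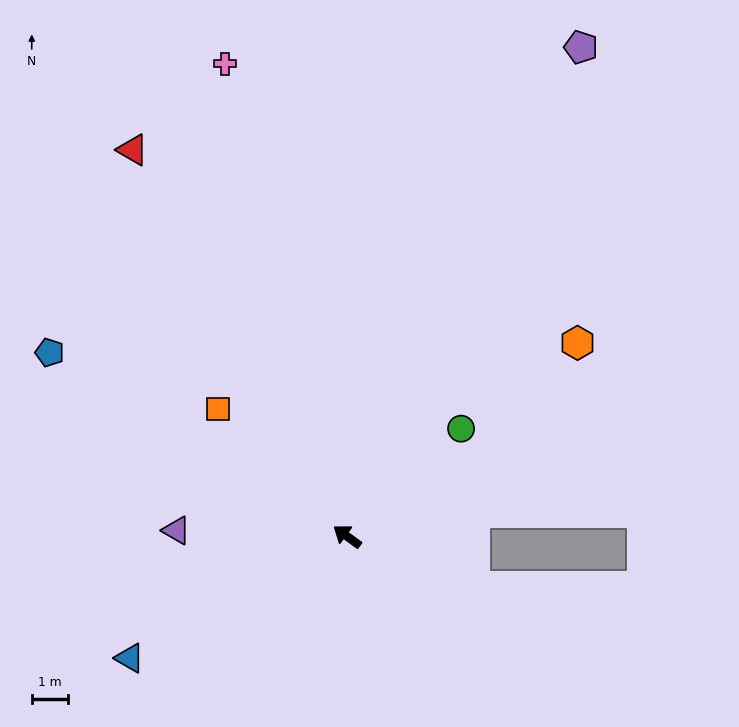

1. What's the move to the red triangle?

turn right 25°, forward 12.1 m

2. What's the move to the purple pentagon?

turn right 79°, forward 14.8 m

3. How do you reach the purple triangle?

turn left 34°, forward 4.7 m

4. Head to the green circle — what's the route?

turn right 100°, forward 4.3 m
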